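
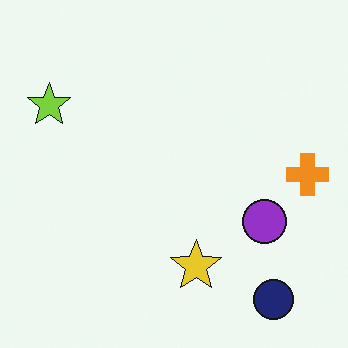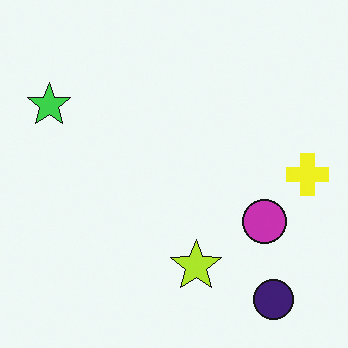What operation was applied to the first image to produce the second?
Hue-shifted slightly.

Every shape's color has rotated by the same amount around the hue wheel — a uniform hue shift.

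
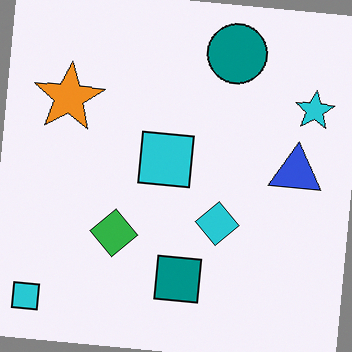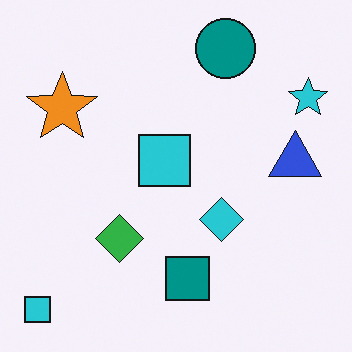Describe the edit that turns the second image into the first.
The image was rotated clockwise by a slight angle.

Every shape is tilted by the same angle and the image corners show triangular fill wedges — a whole-image rotation by a non-right angle.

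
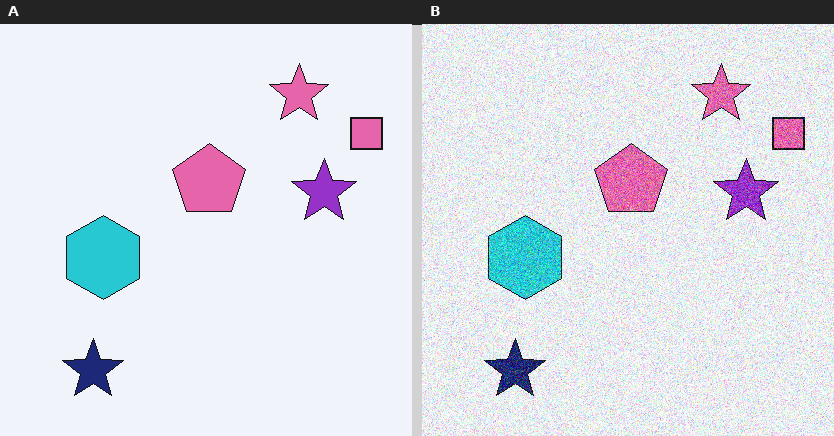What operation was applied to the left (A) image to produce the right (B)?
This is the original image degraded with strong gaussian noise.

Random speckle covers the whole image, including the flat background.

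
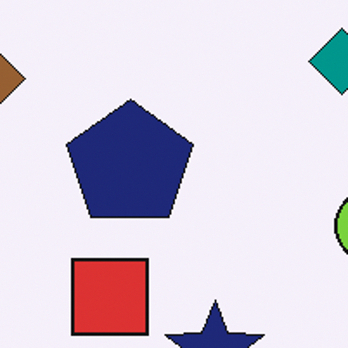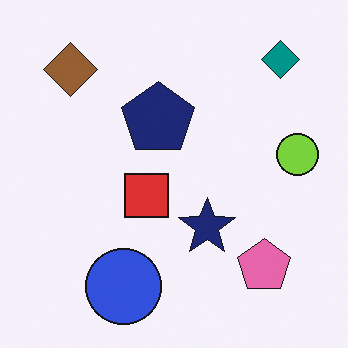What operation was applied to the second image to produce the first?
The transformation is: cropped to a noticeably smaller region and rescaled.

The visible shapes are larger and the field of view is narrower; shapes near the original edges may be partly or wholly outside the frame — a crop-and-rescale.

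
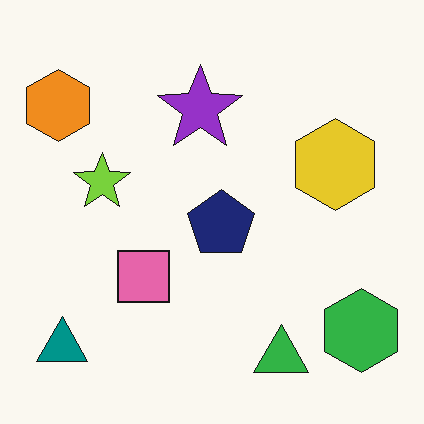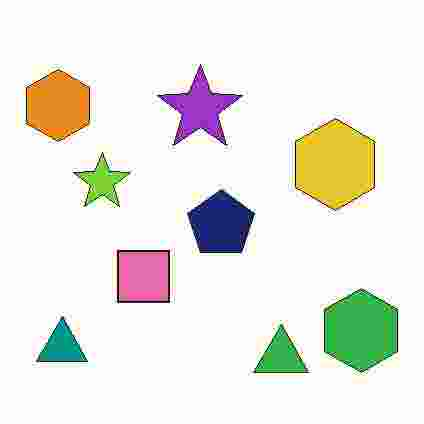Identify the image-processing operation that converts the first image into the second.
The transformation is: heavily JPEG-compressed with obvious blocking artifacts.

Blocky 8×8 compression artifacts appear around shape edges and the flat background shows ringing — characteristic JPEG degradation.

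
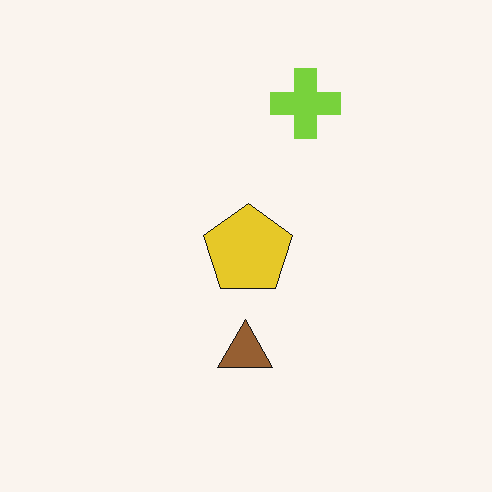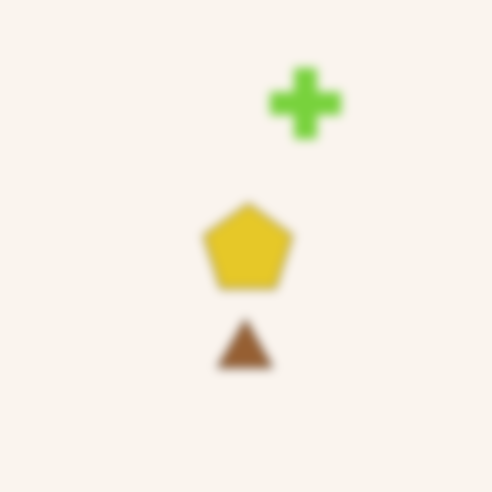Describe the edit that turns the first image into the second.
The transformation is: strongly gaussian-blurred.

Shape edges and outlines are uniformly softened across the whole image.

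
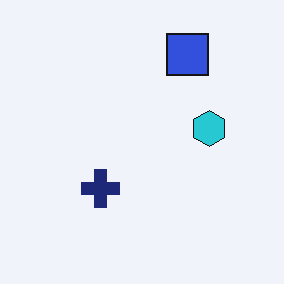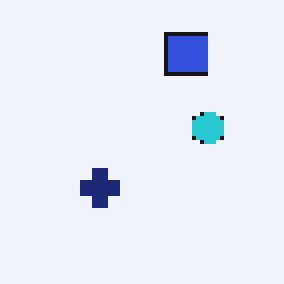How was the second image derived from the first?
Lightly pixelated (a mild mosaic effect).

Shapes are reduced to large square blocks; fine edges and outlines are lost — a downscale-then-upscale (mosaic) effect.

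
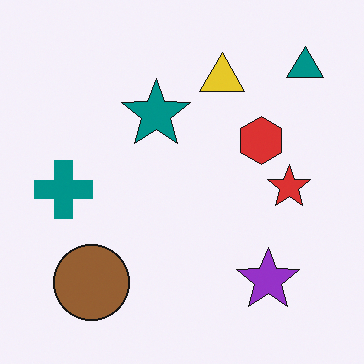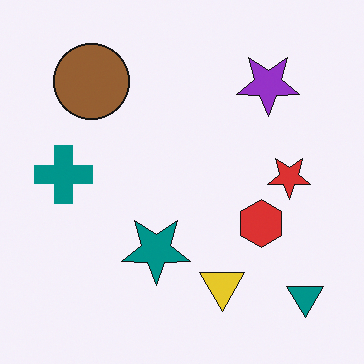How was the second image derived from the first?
Flipped vertically (top ↔ bottom).

The teal triangle is in the top-right of the first image and the bottom-right of the second — shapes on opposite sides of the horizontal midline have swapped in a mirror flip.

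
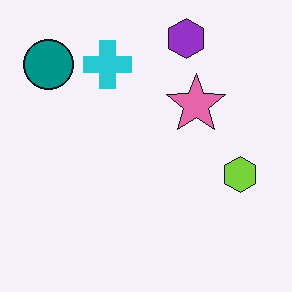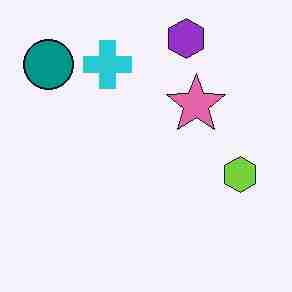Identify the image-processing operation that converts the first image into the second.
Heavily JPEG-compressed with obvious blocking artifacts.

Blocky 8×8 compression artifacts appear around shape edges and the flat background shows ringing — characteristic JPEG degradation.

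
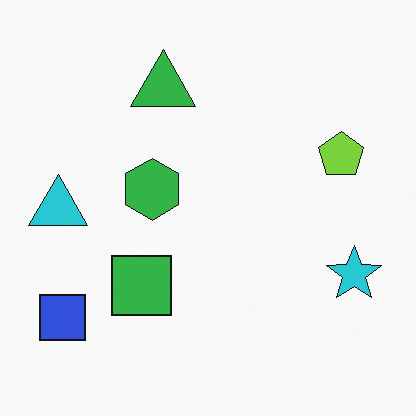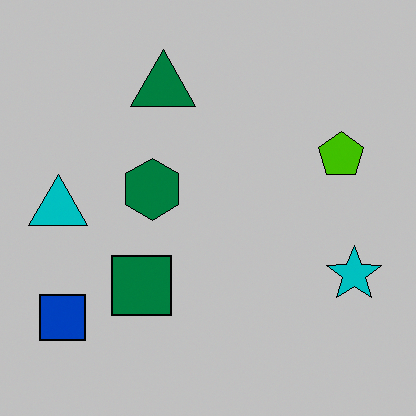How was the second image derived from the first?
It was aggressively posterized.

Each flat color has snapped to a coarser quantized level — most visibly, the near-white background has dropped to a flat grey.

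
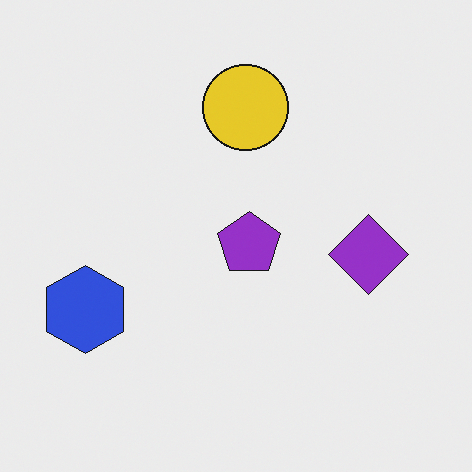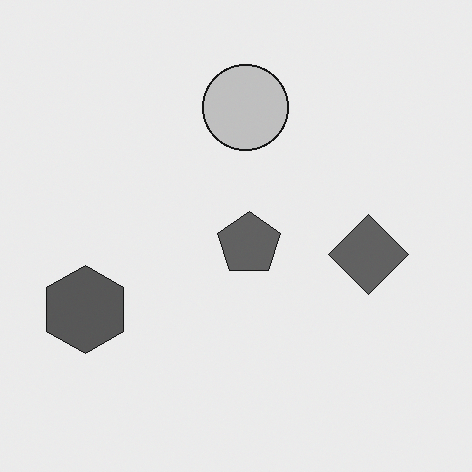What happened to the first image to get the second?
The transformation is: converted to grayscale.

All color is removed — every shape is now a shade of grey.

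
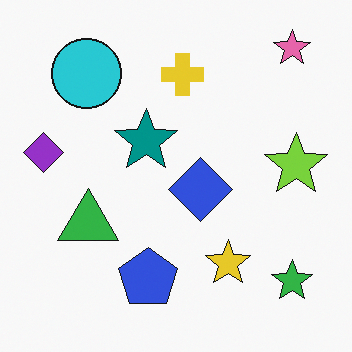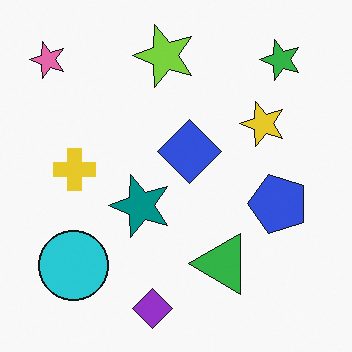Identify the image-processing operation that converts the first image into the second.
The second image is the first rotated 90° counter-clockwise.

The pink star sits in the top-right of the first image and the top-left of the second — consistent with a whole-image 90° counter-clockwise rotation.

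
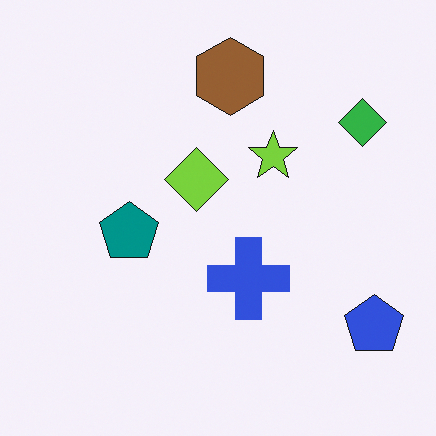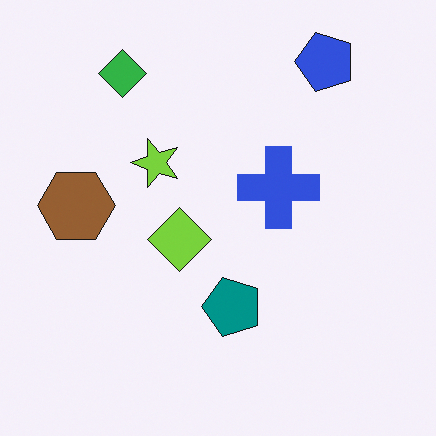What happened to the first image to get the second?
It was rotated 90° counter-clockwise.

The blue pentagon sits in the bottom-right of the first image and the top-right of the second — consistent with a whole-image 90° counter-clockwise rotation.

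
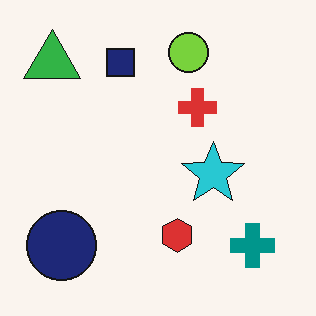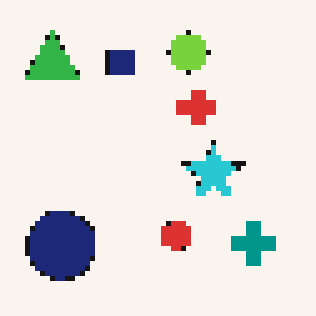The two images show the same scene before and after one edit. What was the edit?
The image was lightly pixelated (a mild mosaic effect).

Shapes are reduced to large square blocks; fine edges and outlines are lost — a downscale-then-upscale (mosaic) effect.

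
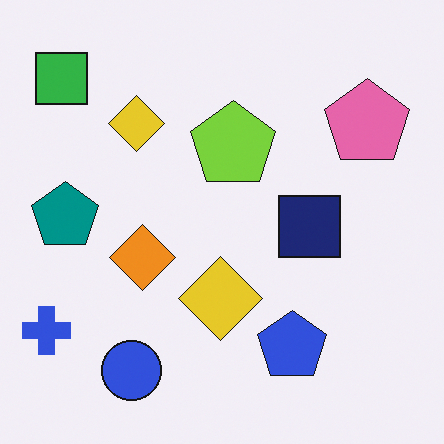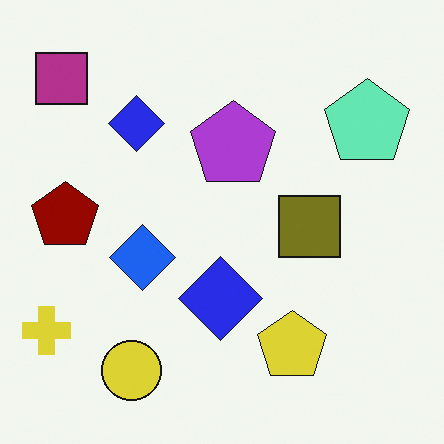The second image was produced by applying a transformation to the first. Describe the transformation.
The transformation is: hue-shifted by a large amount.

Every shape's color has rotated by the same amount around the hue wheel — a uniform hue shift.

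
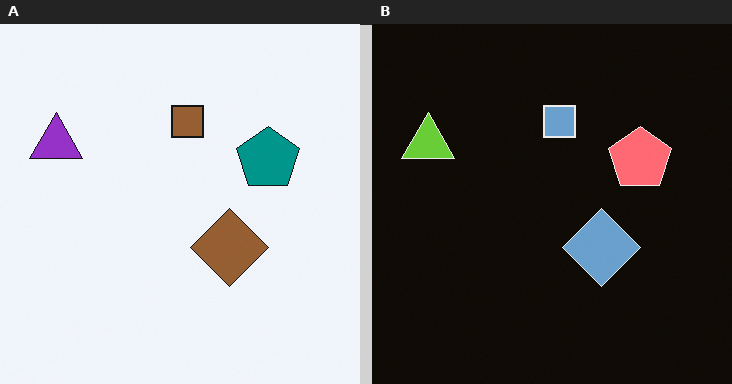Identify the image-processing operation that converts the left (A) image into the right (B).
The transformation is: color-inverted (negative).

The light background has become dark and every shape's color is its complement — a photographic negative.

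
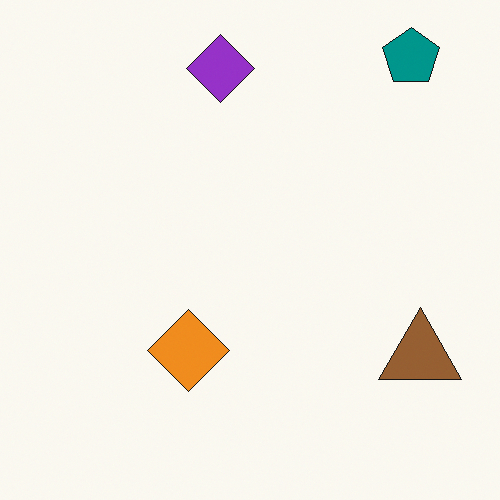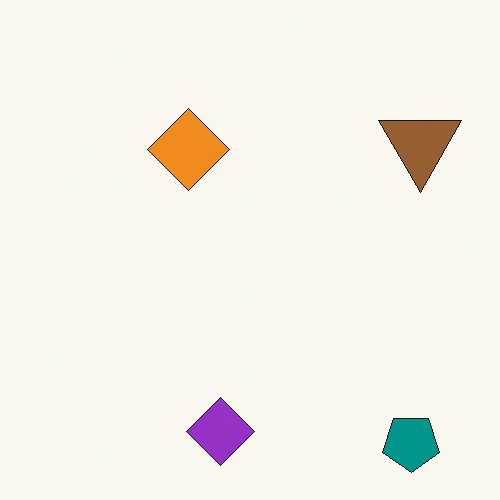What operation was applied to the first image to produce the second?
Flipped vertically (top ↔ bottom).

The teal pentagon is in the top-right of the first image and the bottom-right of the second — shapes on opposite sides of the horizontal midline have swapped in a mirror flip.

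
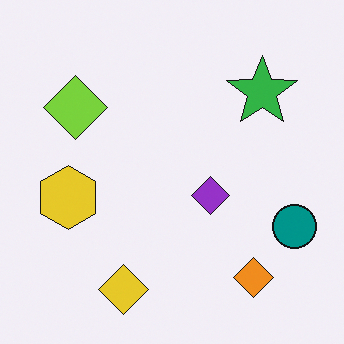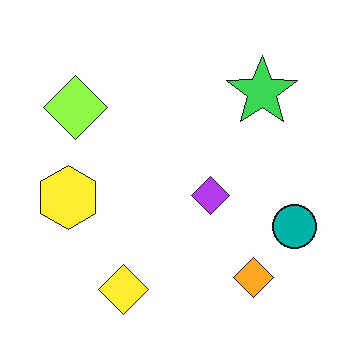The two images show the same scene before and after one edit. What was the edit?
The transformation is: brightened a little.

Every pixel — background and shapes alike — is uniformly brightened.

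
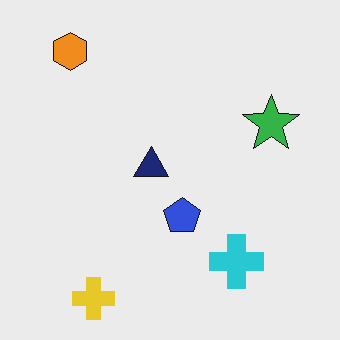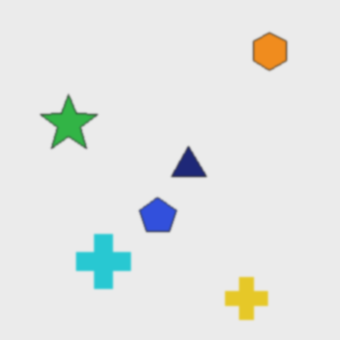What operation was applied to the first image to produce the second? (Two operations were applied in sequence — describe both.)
The second image is the first given a subtle gaussian blur, then flipped horizontally (left ↔ right).

Shape edges and outlines are uniformly softened across the whole image. The green star is in the right of the first image and the left of the second — shapes on opposite sides of the vertical midline have swapped in a mirror flip.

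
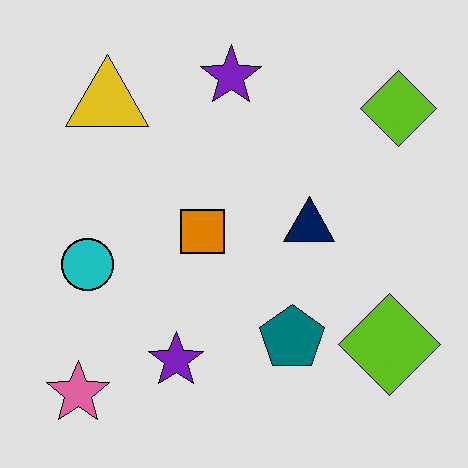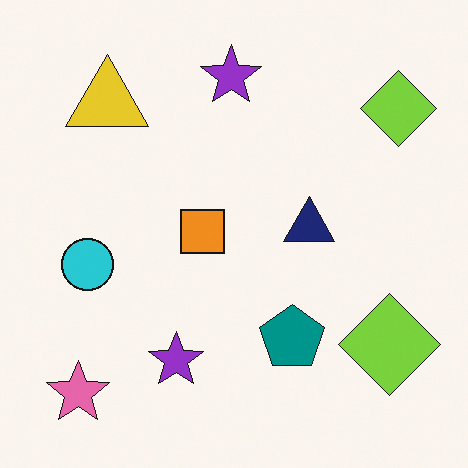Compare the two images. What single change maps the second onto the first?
This is the original image moderately posterized.

Each flat color has snapped to a coarser quantized level — most visibly, the near-white background has dropped to a flat grey.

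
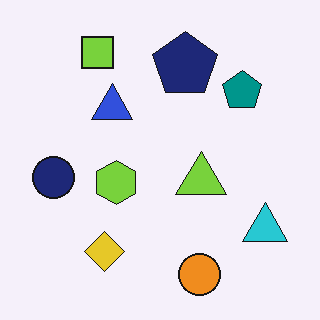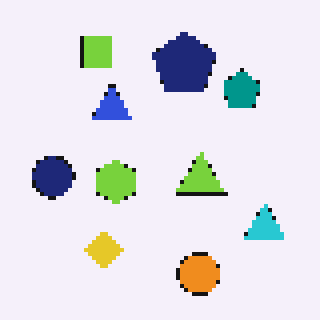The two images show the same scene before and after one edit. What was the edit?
It was lightly pixelated (a mild mosaic effect).

Shapes are reduced to large square blocks; fine edges and outlines are lost — a downscale-then-upscale (mosaic) effect.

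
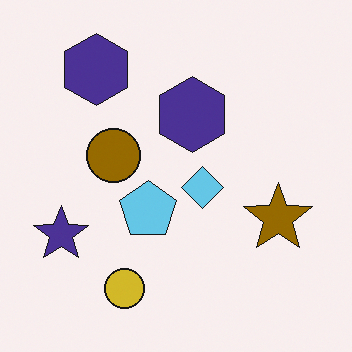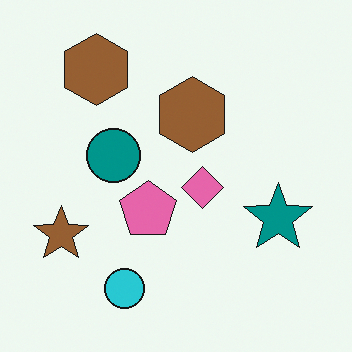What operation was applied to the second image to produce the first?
The first image is the second hue-shifted through roughly half the color wheel.

Every shape's color has rotated by the same amount around the hue wheel — a uniform hue shift.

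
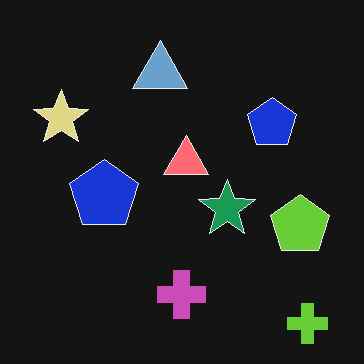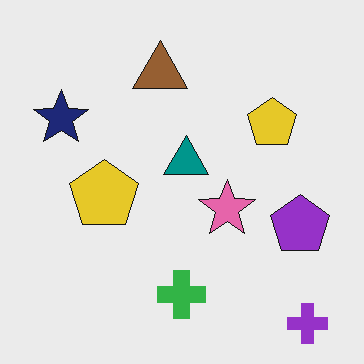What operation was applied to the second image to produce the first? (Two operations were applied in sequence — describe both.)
It was JPEG-compressed with visible artifacts, then color-inverted (negative).

Blocky 8×8 compression artifacts appear around shape edges and the flat background shows ringing — characteristic JPEG degradation. The light background has become dark and every shape's color is its complement — a photographic negative.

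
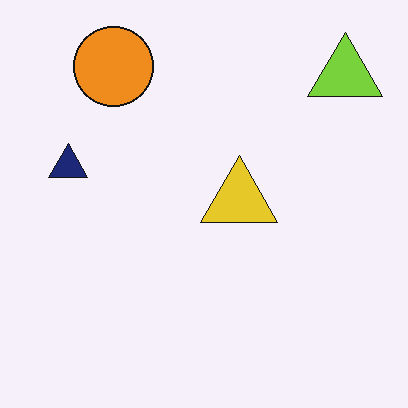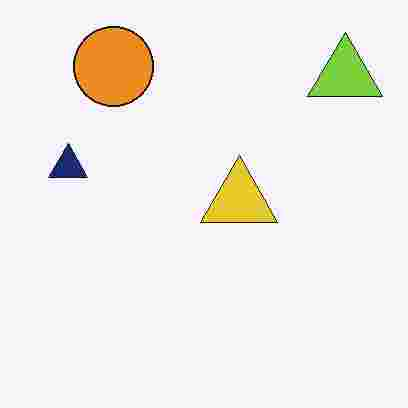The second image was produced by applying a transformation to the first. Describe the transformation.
Degraded with heavy JPEG compression.

Blocky 8×8 compression artifacts appear around shape edges and the flat background shows ringing — characteristic JPEG degradation.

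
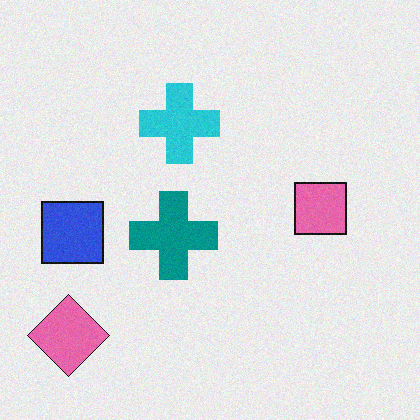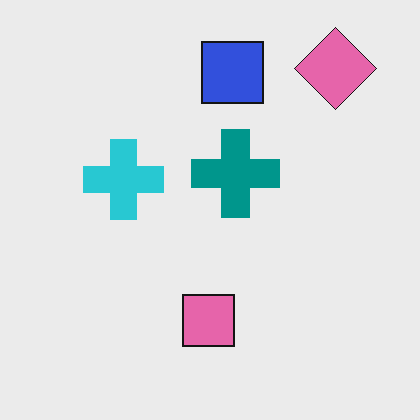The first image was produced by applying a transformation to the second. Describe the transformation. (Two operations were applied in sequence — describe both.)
Transposed (reflected across the top-left ↔ bottom-right diagonal), then degraded with a light layer of grain.

Shapes have swapped their row and column positions — what was in the top-right is now in the bottom-left — a diagonal reflection. Random speckle covers the whole image, including the flat background.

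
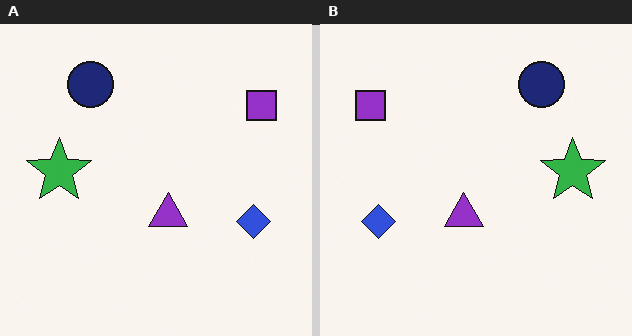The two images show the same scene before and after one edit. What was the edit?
Flipped horizontally (left ↔ right).

The purple square is in the top-right of the left (A) image and the top-left of the right (B) — shapes on opposite sides of the vertical midline have swapped in a mirror flip.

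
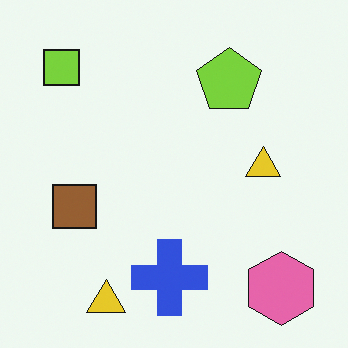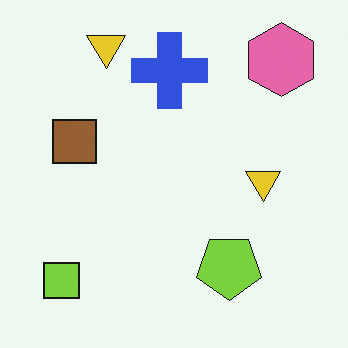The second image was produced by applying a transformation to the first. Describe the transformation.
Flipped vertically (top ↔ bottom).

The pink hexagon is in the bottom-right of the first image and the top-right of the second — shapes on opposite sides of the horizontal midline have swapped in a mirror flip.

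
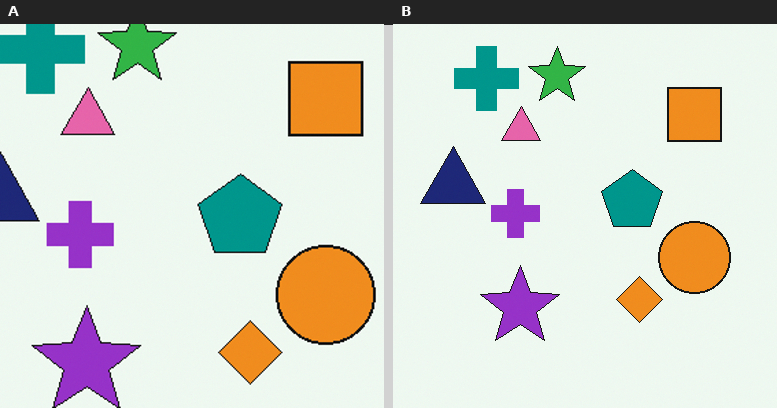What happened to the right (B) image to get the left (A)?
The image was cropped slightly and scaled back up.

The visible shapes are larger and the field of view is narrower; shapes near the original edges may be partly or wholly outside the frame — a crop-and-rescale.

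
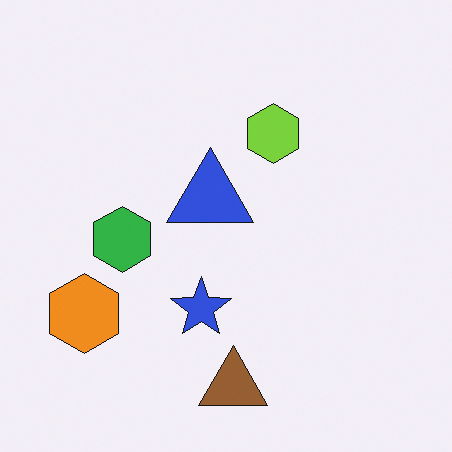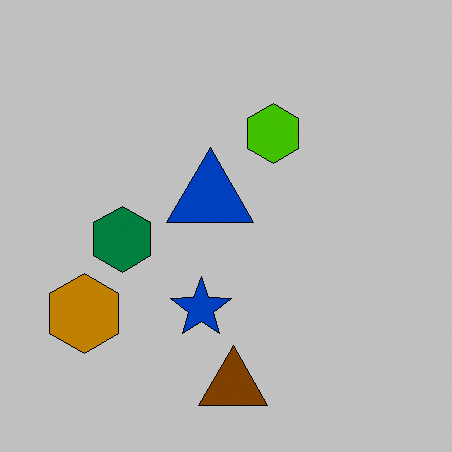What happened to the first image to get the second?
The transformation is: aggressively posterized.

Each flat color has snapped to a coarser quantized level — most visibly, the near-white background has dropped to a flat grey.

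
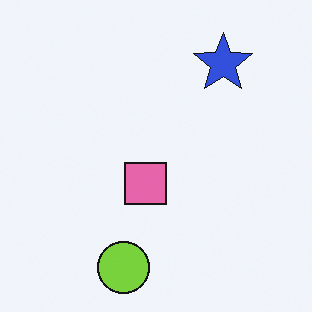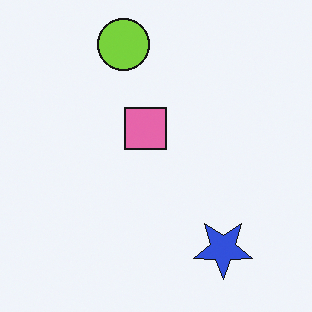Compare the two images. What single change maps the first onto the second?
The image was flipped vertically (top ↔ bottom).

The lime circle is in the bottom of the first image and the top of the second — shapes on opposite sides of the horizontal midline have swapped in a mirror flip.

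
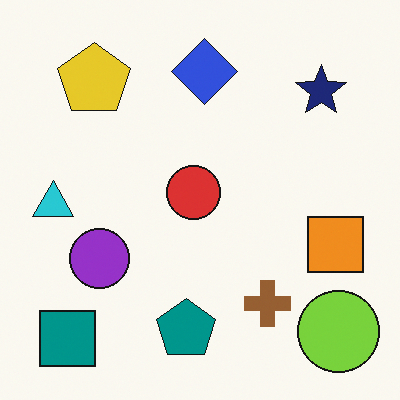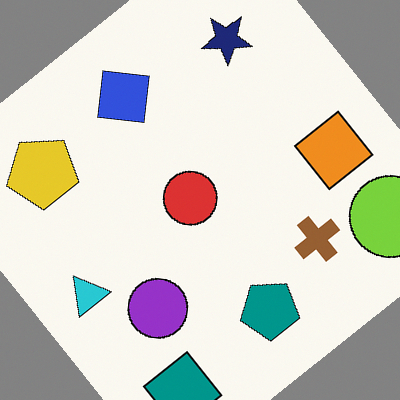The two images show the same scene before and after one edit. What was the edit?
The image was rotated counter-clockwise by a large amount — several tens of degrees.

Every shape is tilted by the same angle and the image corners show triangular fill wedges — a whole-image rotation by a non-right angle.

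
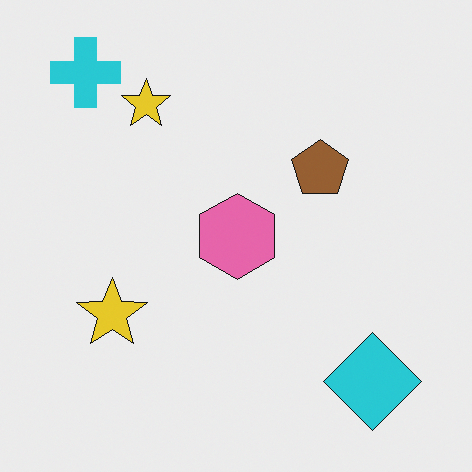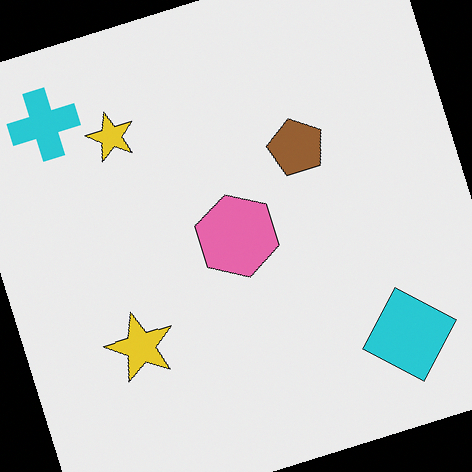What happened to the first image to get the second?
The image was rotated counter-clockwise by a moderate amount.

Every shape is tilted by the same angle and the image corners show triangular fill wedges — a whole-image rotation by a non-right angle.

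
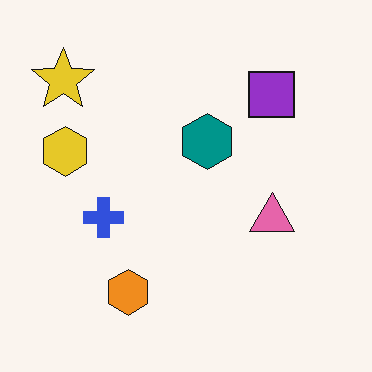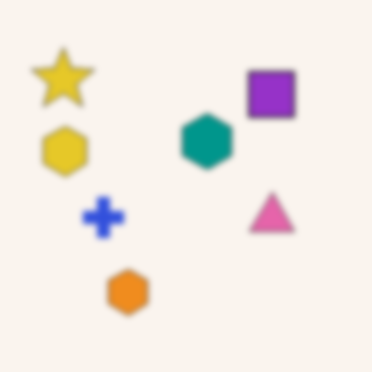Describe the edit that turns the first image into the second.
The transformation is: noticeably gaussian-blurred.

Shape edges and outlines are uniformly softened across the whole image.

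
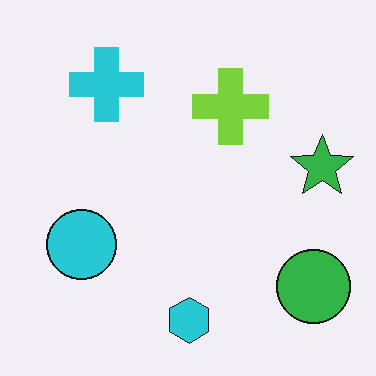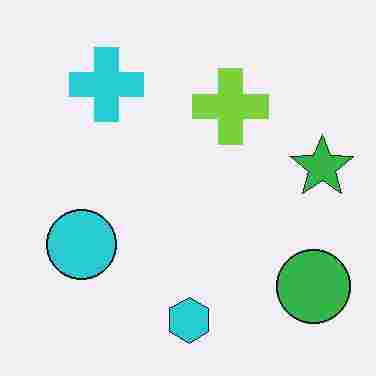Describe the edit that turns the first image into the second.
This is the original image degraded with heavy JPEG compression.

Blocky 8×8 compression artifacts appear around shape edges and the flat background shows ringing — characteristic JPEG degradation.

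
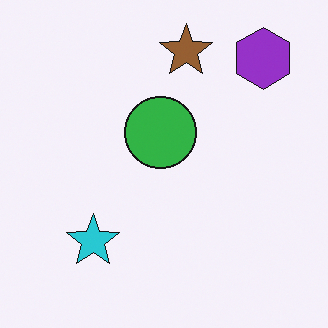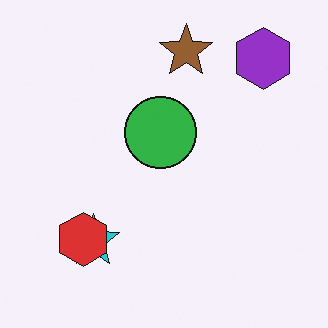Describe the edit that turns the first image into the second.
The transformation is: overlaid with an additional red hexagon.

A red hexagon appears in the second image that is absent from the first.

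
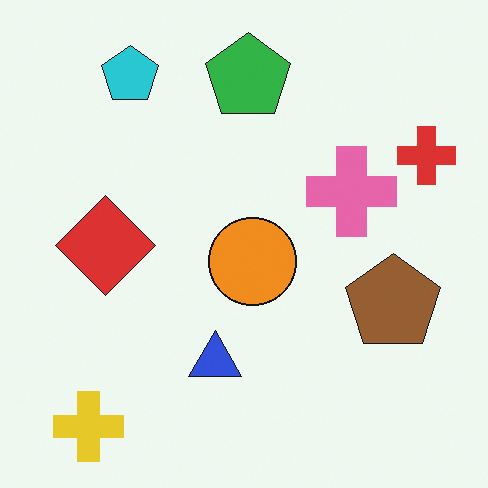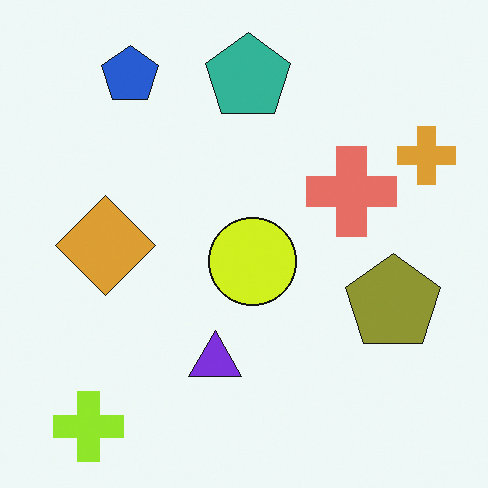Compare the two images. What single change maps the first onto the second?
This is the original image hue-shifted slightly.

Every shape's color has rotated by the same amount around the hue wheel — a uniform hue shift.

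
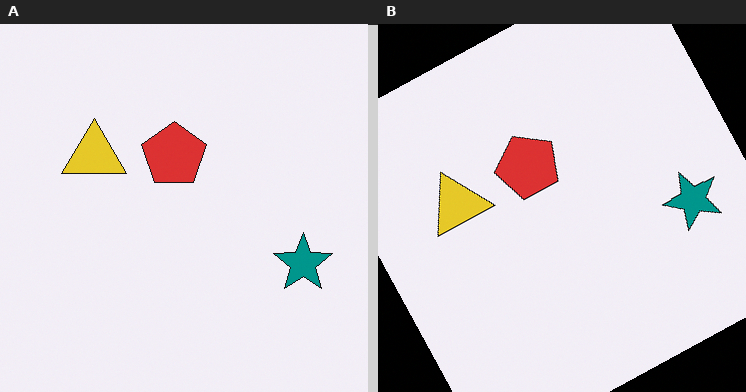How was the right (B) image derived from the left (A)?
Rotated counter-clockwise by a moderate amount.

Every shape is tilted by the same angle and the image corners show triangular fill wedges — a whole-image rotation by a non-right angle.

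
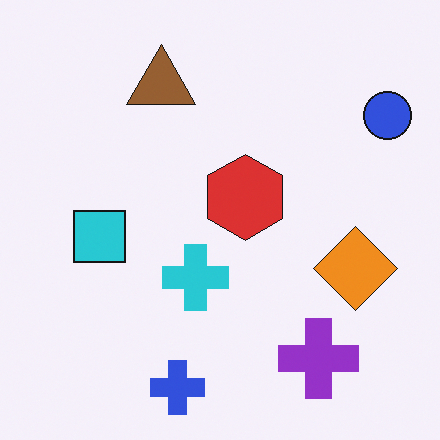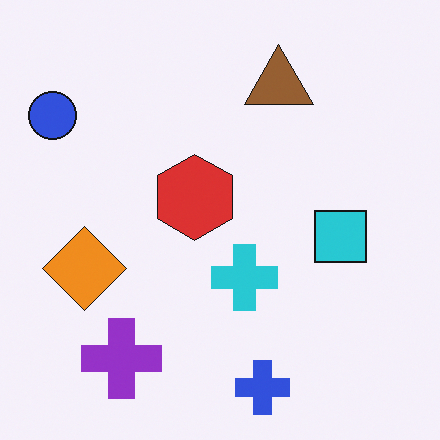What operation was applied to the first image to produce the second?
This is the original image flipped horizontally (left ↔ right).

The blue circle is in the top-right of the first image and the top-left of the second — shapes on opposite sides of the vertical midline have swapped in a mirror flip.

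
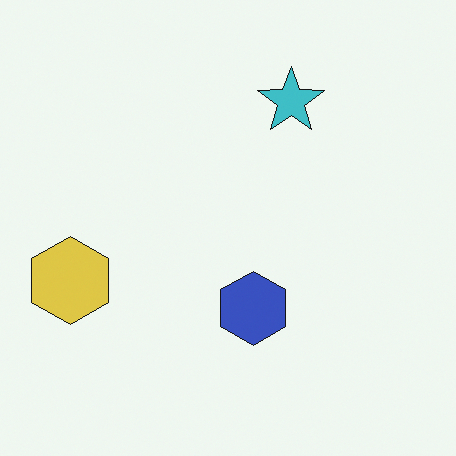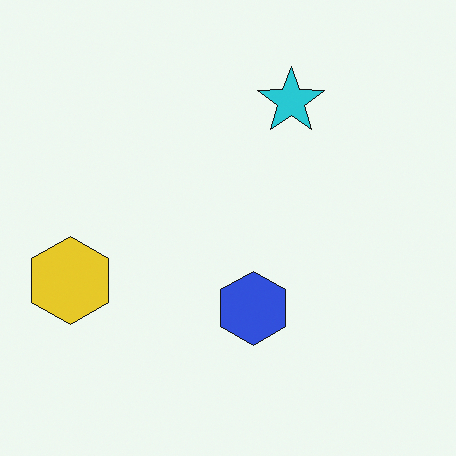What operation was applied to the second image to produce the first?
This is the original image slightly desaturated.

All colors are more muted and greyish — a global saturation change.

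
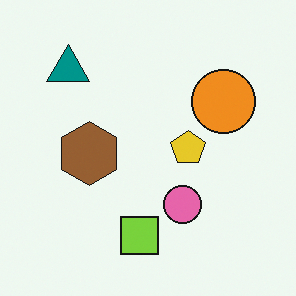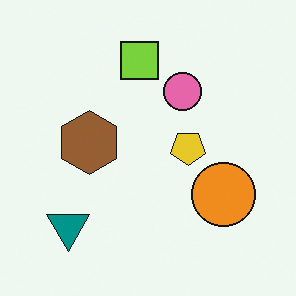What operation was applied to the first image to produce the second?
Flipped vertically (top ↔ bottom).

The lime square is in the bottom of the first image and the top of the second — shapes on opposite sides of the horizontal midline have swapped in a mirror flip.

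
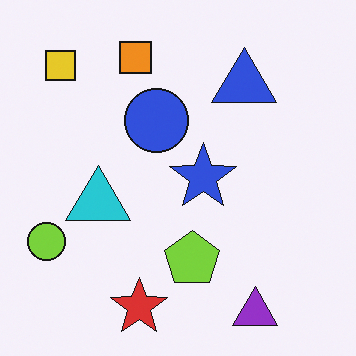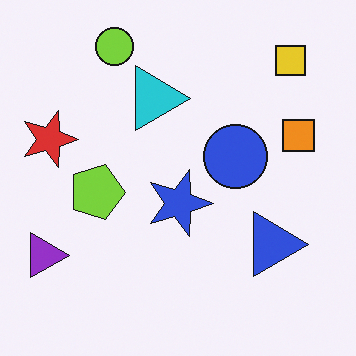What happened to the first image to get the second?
Rotated 90° clockwise.

The yellow square sits in the top-left of the first image and the top-right of the second — consistent with a whole-image 90° clockwise rotation.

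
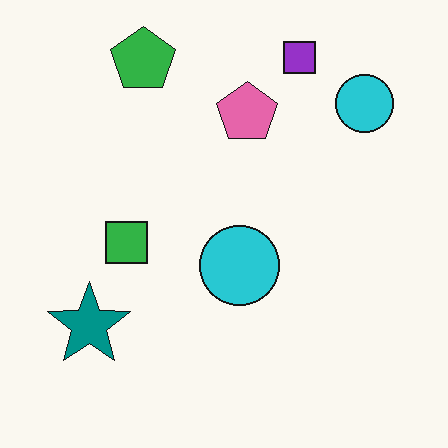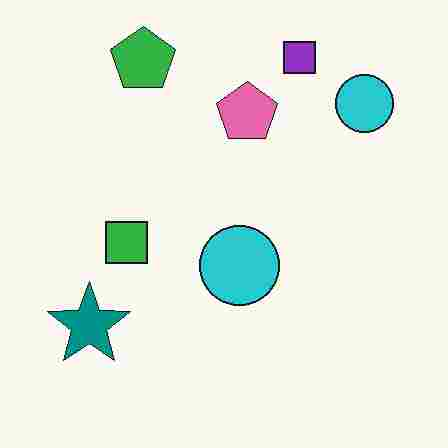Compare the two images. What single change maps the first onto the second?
The image was degraded with heavy JPEG compression.

Blocky 8×8 compression artifacts appear around shape edges and the flat background shows ringing — characteristic JPEG degradation.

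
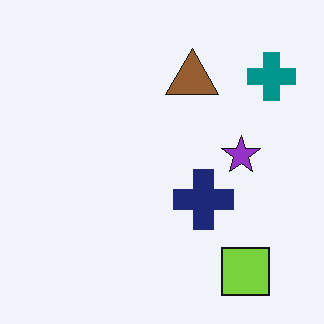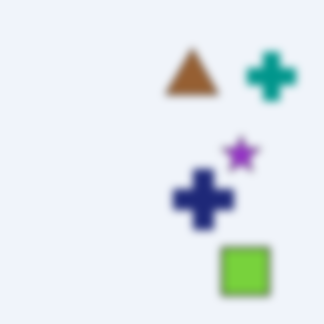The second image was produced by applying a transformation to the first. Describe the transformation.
The image was moderately blurred.

Shape edges and outlines are uniformly softened across the whole image.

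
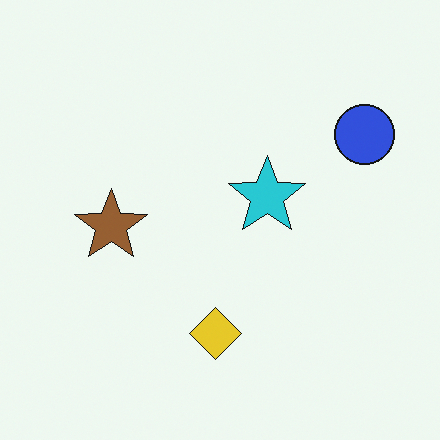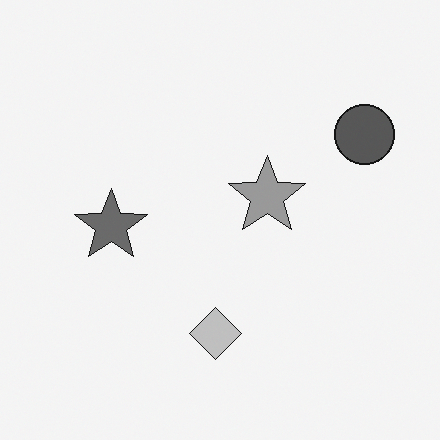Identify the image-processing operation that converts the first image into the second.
Converted to grayscale.

All color is removed — every shape is now a shade of grey.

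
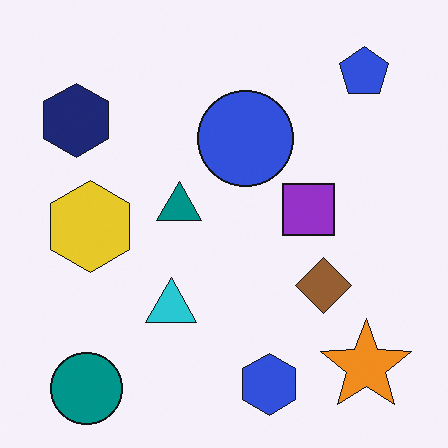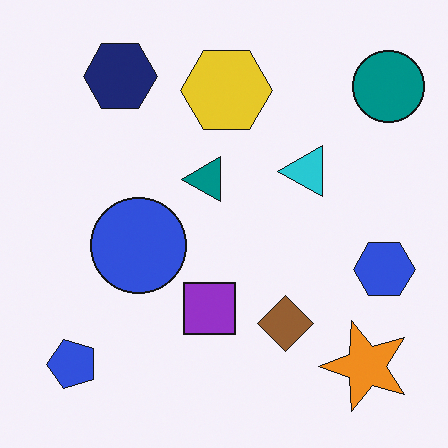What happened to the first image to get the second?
It was transposed (reflected across the top-left ↔ bottom-right diagonal).

Shapes have swapped their row and column positions — what was in the top-right is now in the bottom-left — a diagonal reflection.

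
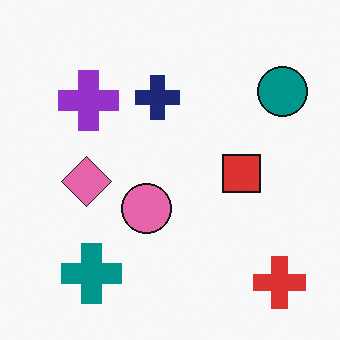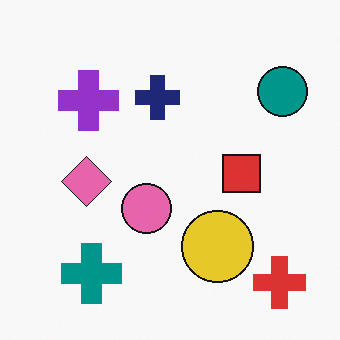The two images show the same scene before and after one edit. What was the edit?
The second image is the first overlaid with an additional yellow circle.

A yellow circle appears in the second image that is absent from the first.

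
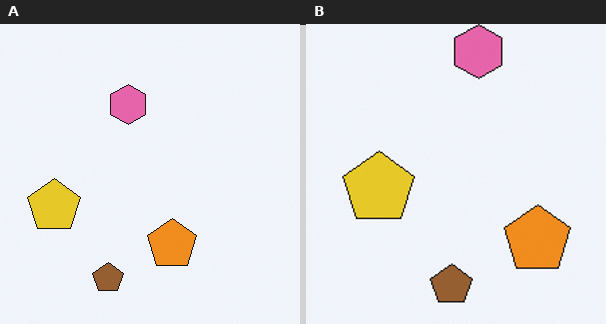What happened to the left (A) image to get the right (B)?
The image was cropped slightly and scaled back up.

The visible shapes are larger and the field of view is narrower; shapes near the original edges may be partly or wholly outside the frame — a crop-and-rescale.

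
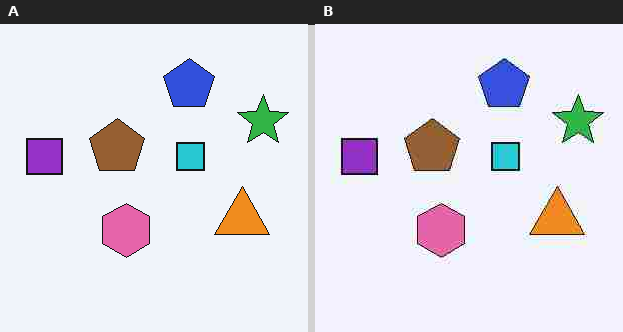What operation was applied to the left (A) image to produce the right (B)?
It was heavily JPEG-compressed with obvious blocking artifacts.

Blocky 8×8 compression artifacts appear around shape edges and the flat background shows ringing — characteristic JPEG degradation.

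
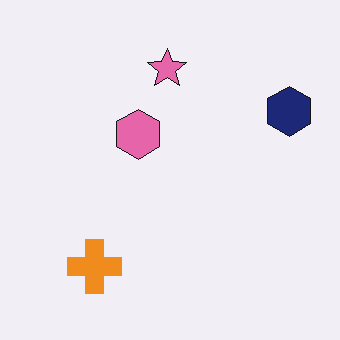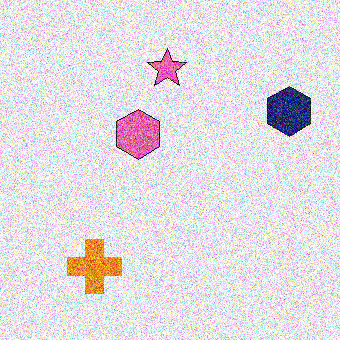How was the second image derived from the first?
This is the original image degraded with a thick layer of grain.

Random speckle covers the whole image, including the flat background.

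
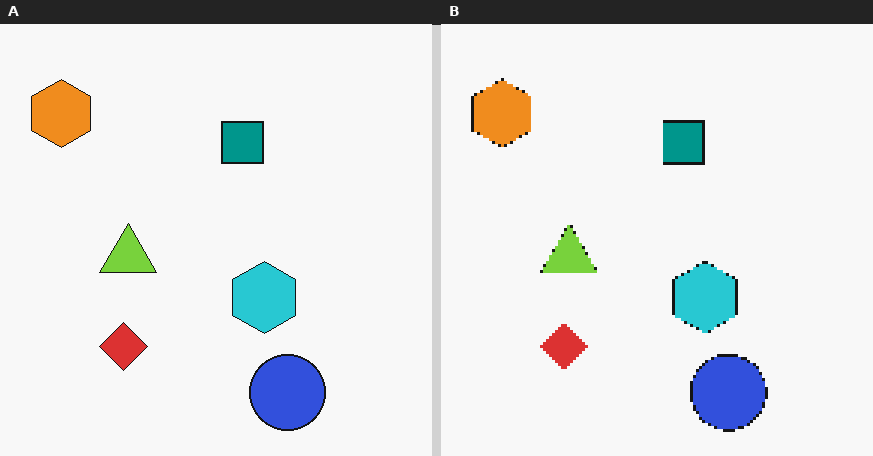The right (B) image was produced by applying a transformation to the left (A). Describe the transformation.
This is the original image mildly pixelated.

Shapes are reduced to large square blocks; fine edges and outlines are lost — a downscale-then-upscale (mosaic) effect.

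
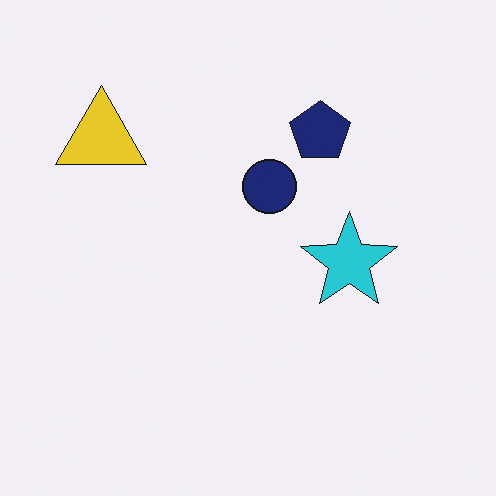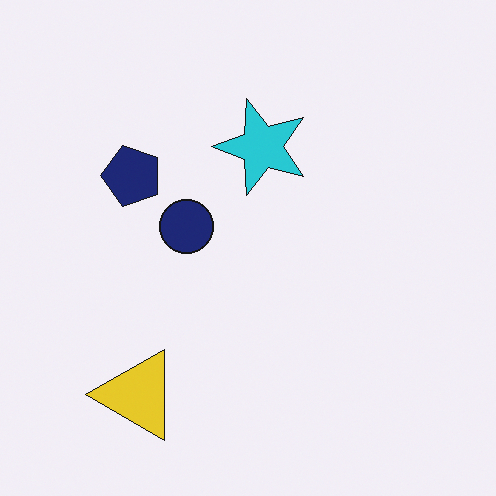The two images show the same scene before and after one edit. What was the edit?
The second image is the first rotated 90° counter-clockwise.

The yellow triangle sits in the top-left of the first image and the bottom-left of the second — consistent with a whole-image 90° counter-clockwise rotation.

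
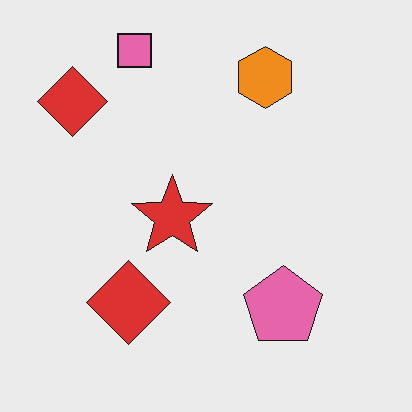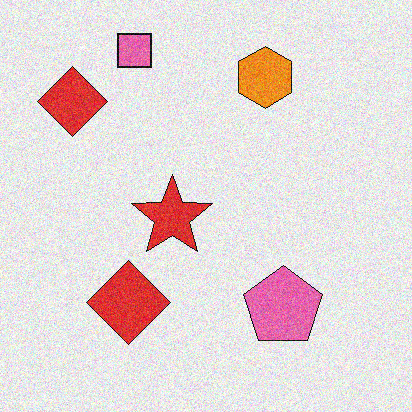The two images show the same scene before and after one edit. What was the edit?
The transformation is: degraded with visible gaussian noise.

Random speckle covers the whole image, including the flat background.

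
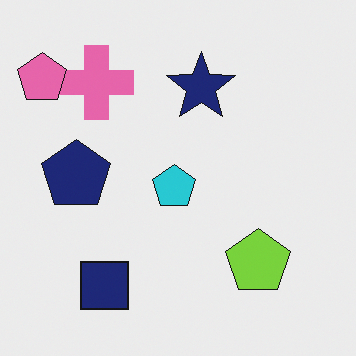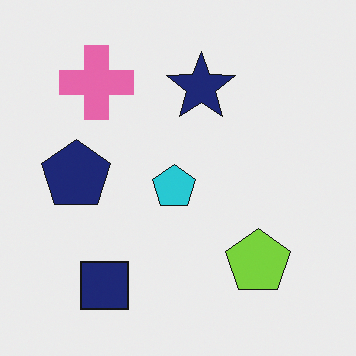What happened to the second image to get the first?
The transformation is: overlaid with an additional pink pentagon.

A pink pentagon appears in the first image that is absent from the second.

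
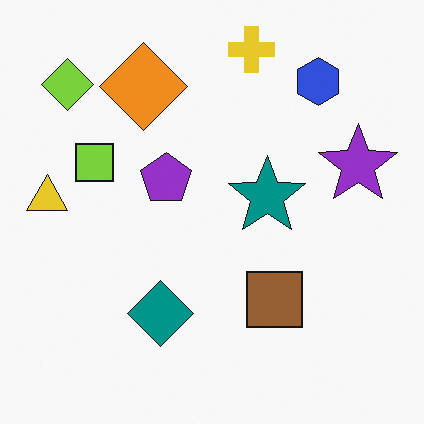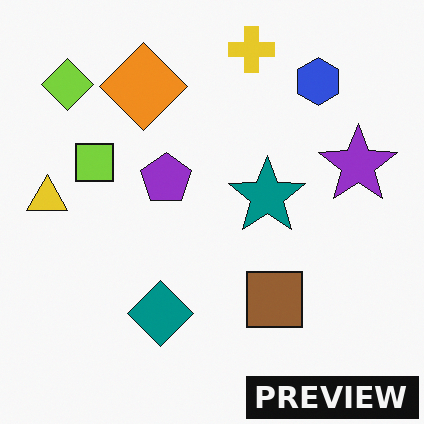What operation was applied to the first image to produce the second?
The transformation is: watermarked with the text "PREVIEW" in the lower-right corner.

A dark label reading "PREVIEW" appears in the lower-right corner.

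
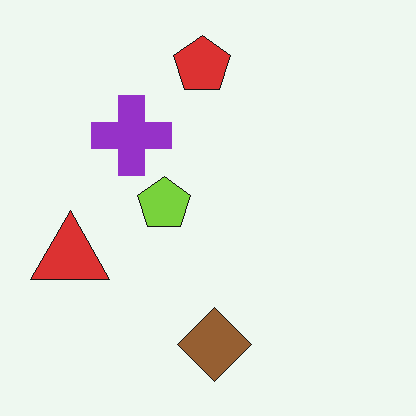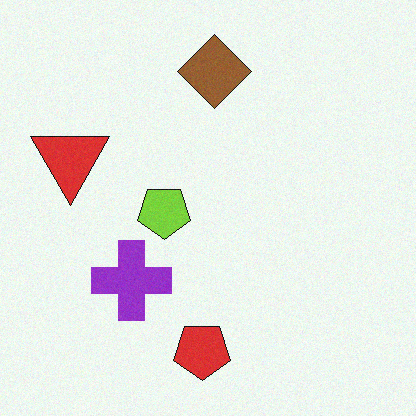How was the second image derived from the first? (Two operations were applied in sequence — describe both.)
The second image is the first degraded with a light layer of grain, then flipped vertically (top ↔ bottom).

Random speckle covers the whole image, including the flat background. The red pentagon is in the top of the first image and the bottom of the second — shapes on opposite sides of the horizontal midline have swapped in a mirror flip.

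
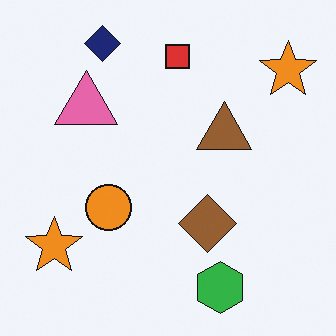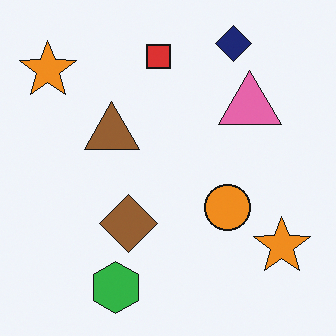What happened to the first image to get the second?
The image was flipped horizontally (left ↔ right).

The pink triangle is in the top-left of the first image and the top-right of the second — shapes on opposite sides of the vertical midline have swapped in a mirror flip.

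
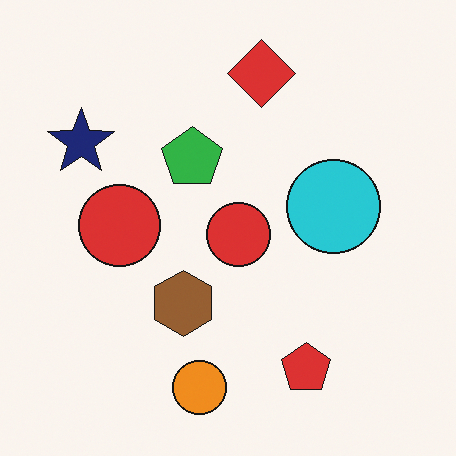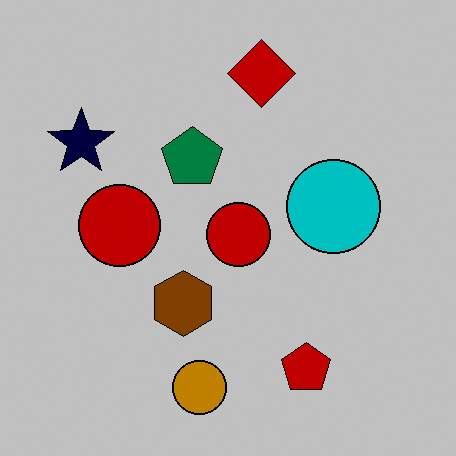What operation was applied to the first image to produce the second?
The second image is the first heavily posterized to just a handful of flat colors.

Each flat color has snapped to a coarser quantized level — most visibly, the near-white background has dropped to a flat grey.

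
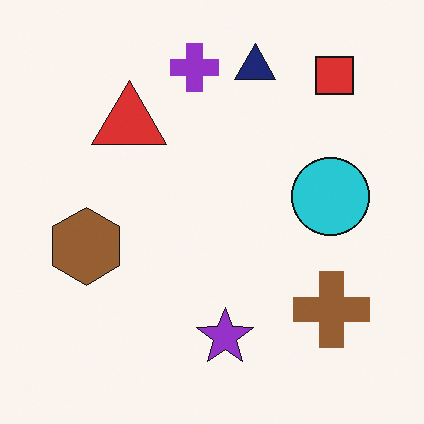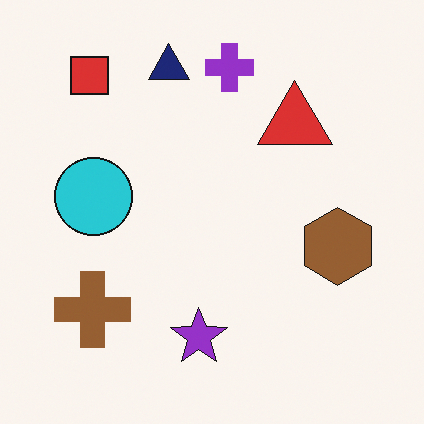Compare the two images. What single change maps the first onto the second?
It was flipped horizontally (left ↔ right).

The brown hexagon is in the left of the first image and the right of the second — shapes on opposite sides of the vertical midline have swapped in a mirror flip.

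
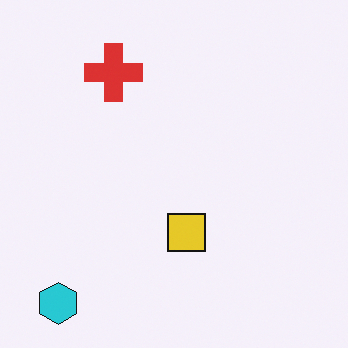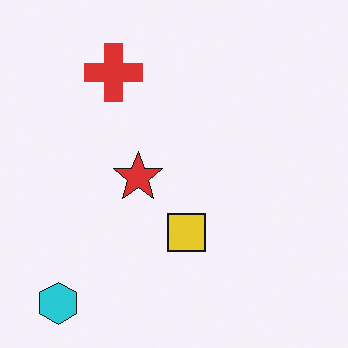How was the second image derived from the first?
The transformation is: overlaid with an additional red star.

A red star appears in the second image that is absent from the first.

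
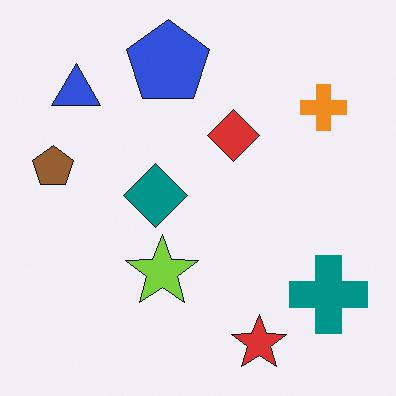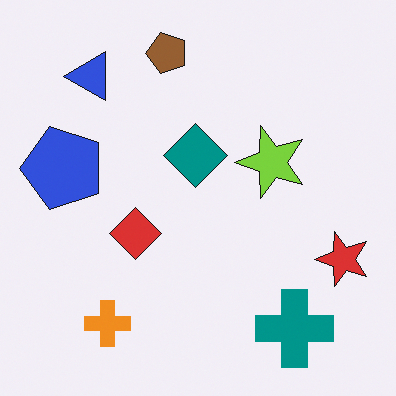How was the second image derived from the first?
The transformation is: transposed (reflected across the top-left ↔ bottom-right diagonal).

Shapes have swapped their row and column positions — what was in the top-right is now in the bottom-left — a diagonal reflection.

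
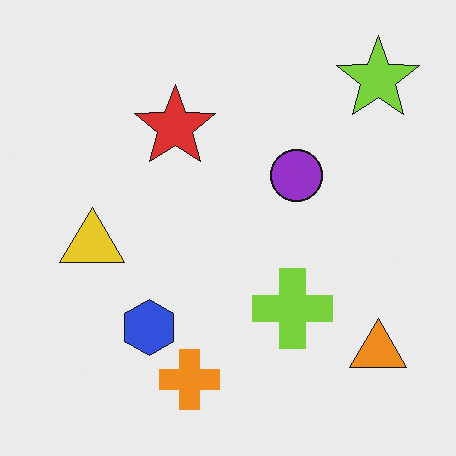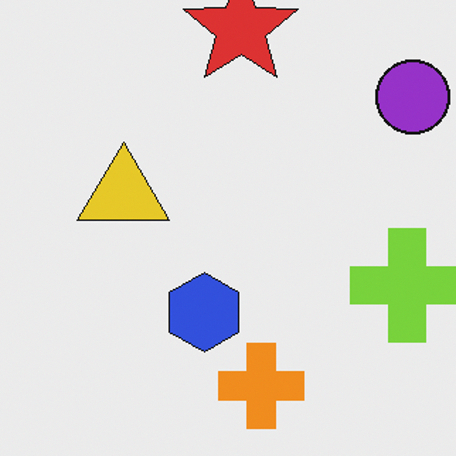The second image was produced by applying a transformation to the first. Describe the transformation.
Cropped slightly and scaled back up.

The visible shapes are larger and the field of view is narrower; shapes near the original edges may be partly or wholly outside the frame — a crop-and-rescale.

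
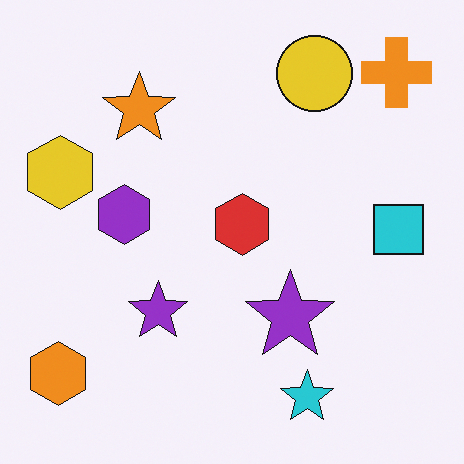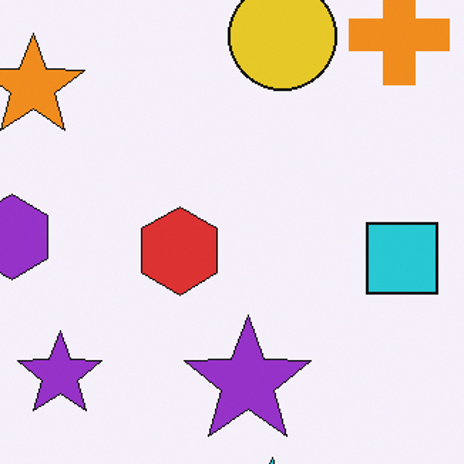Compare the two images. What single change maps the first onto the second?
The transformation is: cropped to a modestly smaller region and rescaled.

The visible shapes are larger and the field of view is narrower; shapes near the original edges may be partly or wholly outside the frame — a crop-and-rescale.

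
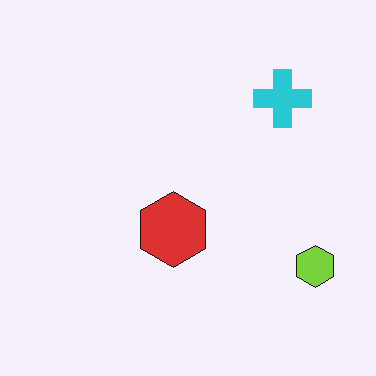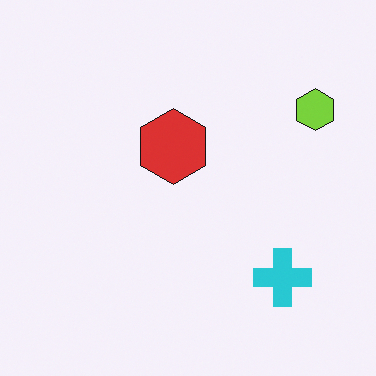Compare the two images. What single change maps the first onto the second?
Flipped vertically (top ↔ bottom).

The cyan cross is in the top-right of the first image and the bottom-right of the second — shapes on opposite sides of the horizontal midline have swapped in a mirror flip.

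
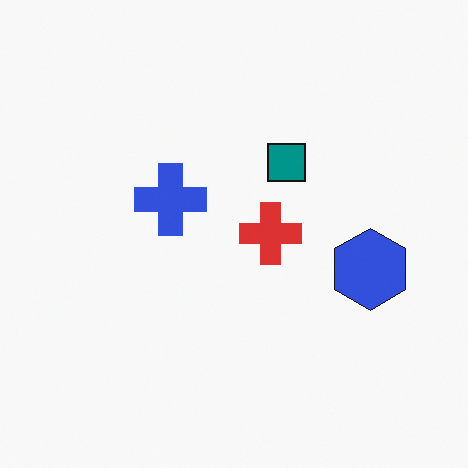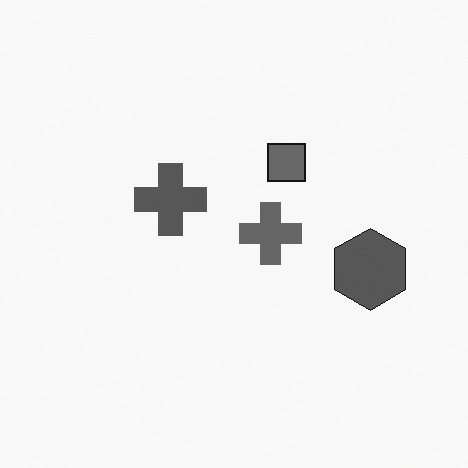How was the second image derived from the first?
The image was converted to grayscale.

All color is removed — every shape is now a shade of grey.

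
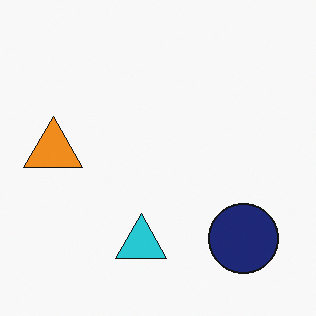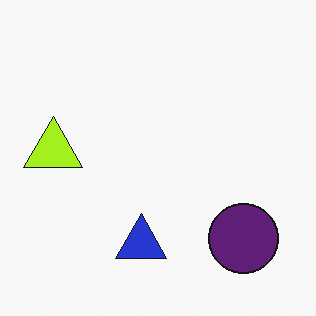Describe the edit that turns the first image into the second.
Hue-shifted slightly.

Every shape's color has rotated by the same amount around the hue wheel — a uniform hue shift.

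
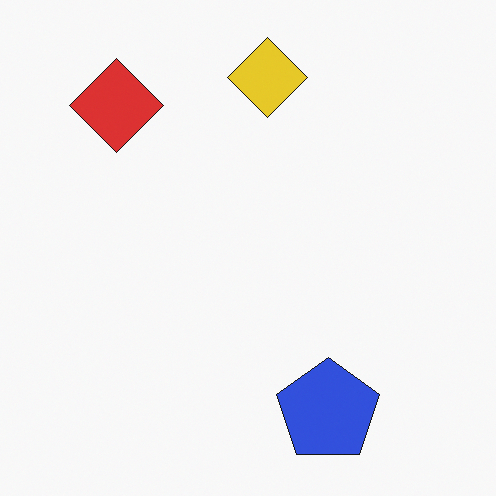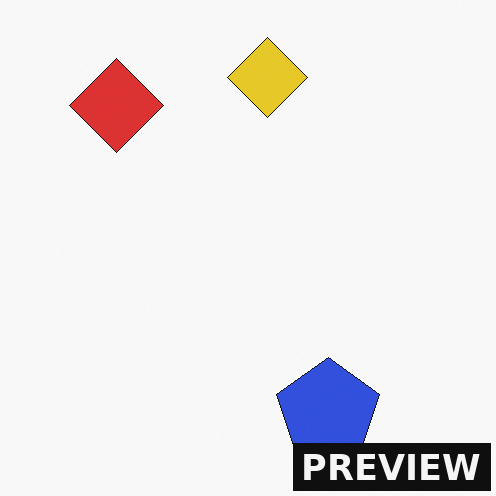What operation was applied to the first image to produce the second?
The transformation is: watermarked with the text "PREVIEW" in the lower-right corner.

A dark label reading "PREVIEW" appears in the lower-right corner.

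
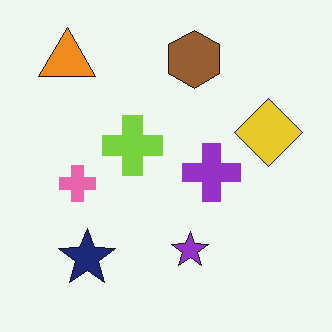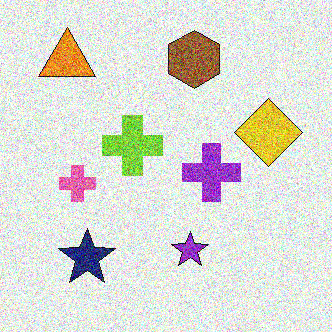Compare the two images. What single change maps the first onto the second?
This is the original image degraded with a thick layer of grain.

Random speckle covers the whole image, including the flat background.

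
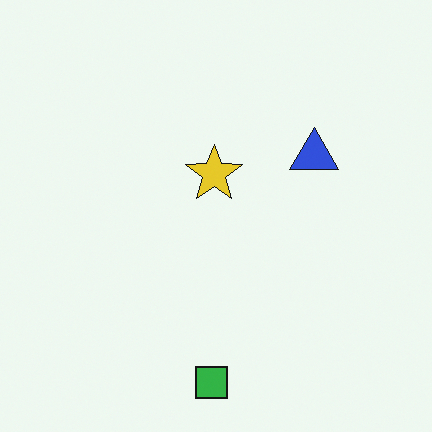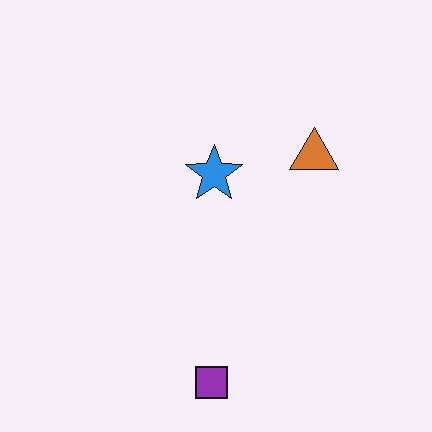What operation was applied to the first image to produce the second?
Hue-shifted through roughly half the color wheel.

Every shape's color has rotated by the same amount around the hue wheel — a uniform hue shift.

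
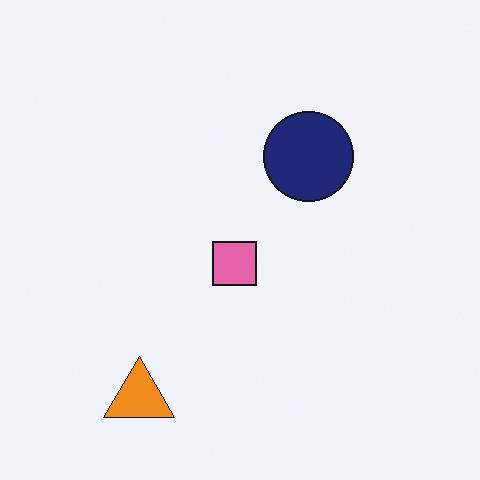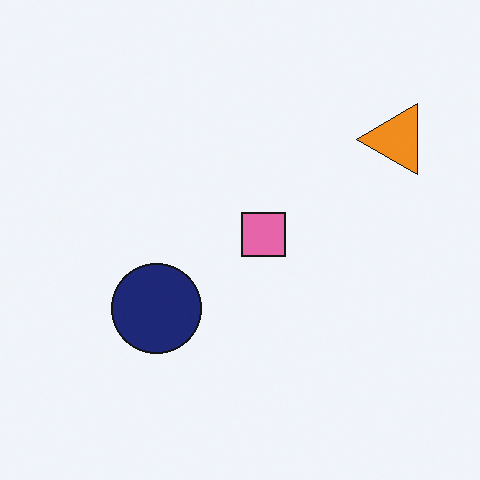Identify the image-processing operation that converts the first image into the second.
Transposed (reflected across the top-left ↔ bottom-right diagonal).

Shapes have swapped their row and column positions — what was in the top-right is now in the bottom-left — a diagonal reflection.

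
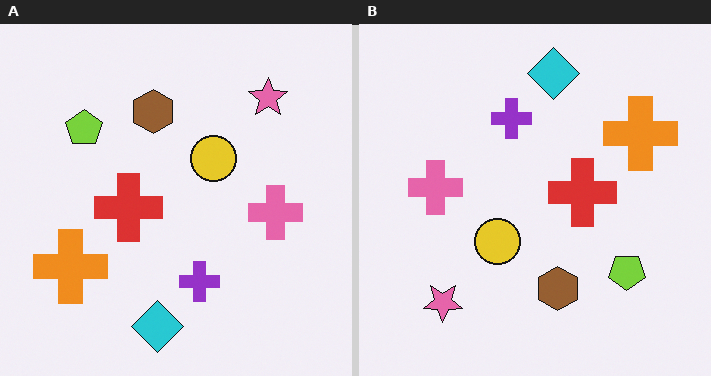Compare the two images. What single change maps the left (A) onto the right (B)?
This is the original image rotated 180°.

The pink star sits in the top-right of the left (A) image and the bottom-left of the right (B) — consistent with a whole-image 180° rotation.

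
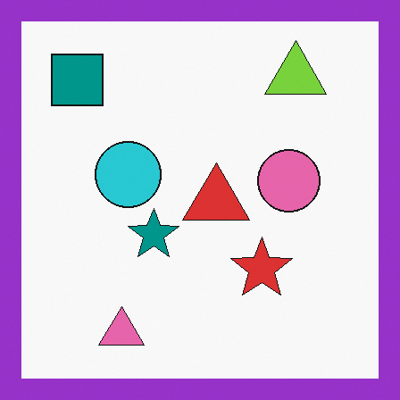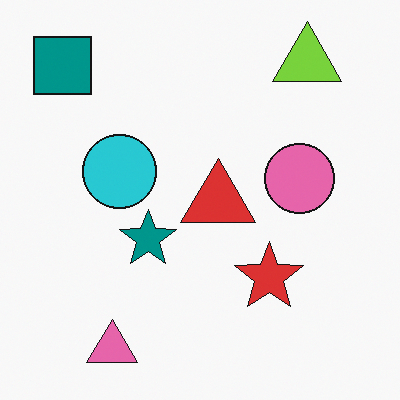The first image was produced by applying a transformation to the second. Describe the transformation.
It was framed with a purple border.

A solid purple frame runs around the edge of the first image, with the content slightly shrunk inside it.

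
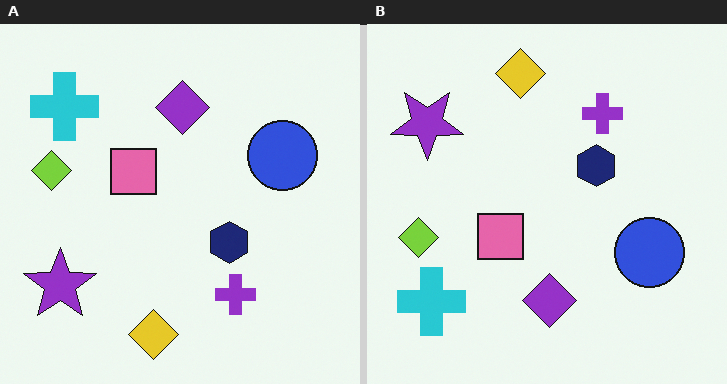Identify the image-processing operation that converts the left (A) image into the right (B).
It was flipped vertically (top ↔ bottom).

The yellow diamond is in the bottom of the left (A) image and the top of the right (B) — shapes on opposite sides of the horizontal midline have swapped in a mirror flip.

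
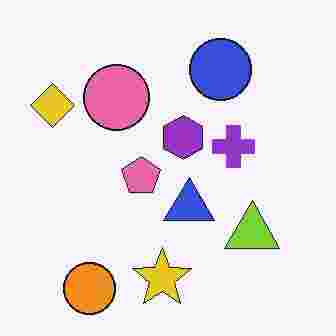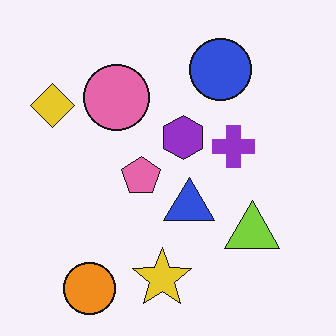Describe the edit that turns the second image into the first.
Degraded with heavy JPEG compression.

Blocky 8×8 compression artifacts appear around shape edges and the flat background shows ringing — characteristic JPEG degradation.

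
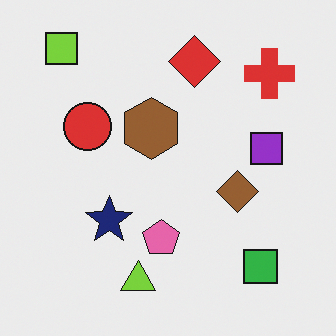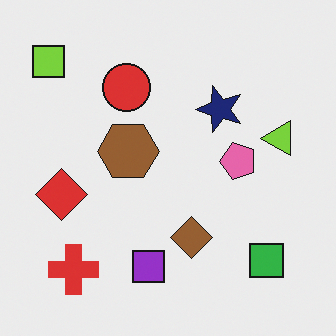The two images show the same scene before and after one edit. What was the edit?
The image was transposed (reflected across the top-left ↔ bottom-right diagonal).

Shapes have swapped their row and column positions — what was in the top-right is now in the bottom-left — a diagonal reflection.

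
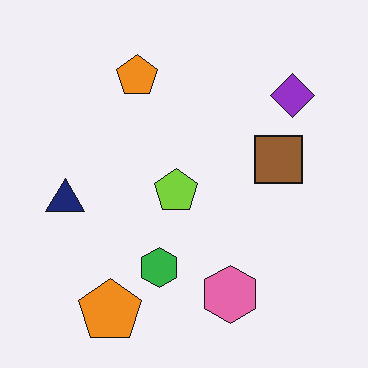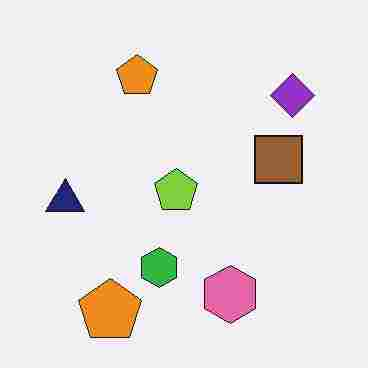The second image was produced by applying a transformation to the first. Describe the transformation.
Heavily JPEG-compressed with obvious blocking artifacts.

Blocky 8×8 compression artifacts appear around shape edges and the flat background shows ringing — characteristic JPEG degradation.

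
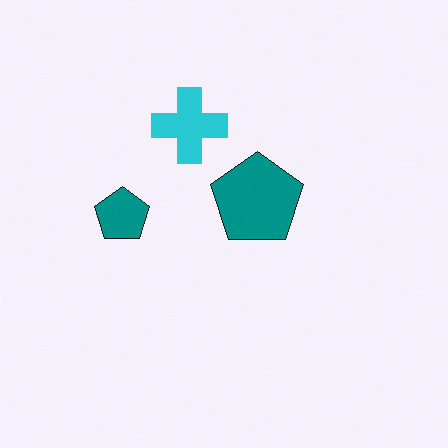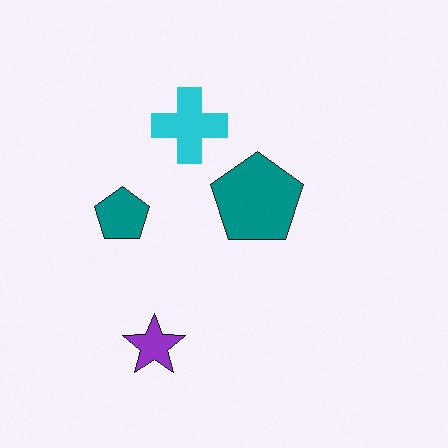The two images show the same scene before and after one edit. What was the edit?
The second image is the first overlaid with an additional purple star.

A purple star appears in the second image that is absent from the first.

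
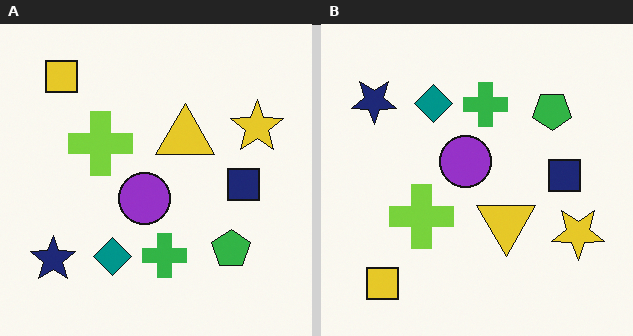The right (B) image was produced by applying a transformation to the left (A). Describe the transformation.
The right (B) image is the left (A) flipped vertically (top ↔ bottom).

The yellow square is in the top-left of the left (A) image and the bottom-left of the right (B) — shapes on opposite sides of the horizontal midline have swapped in a mirror flip.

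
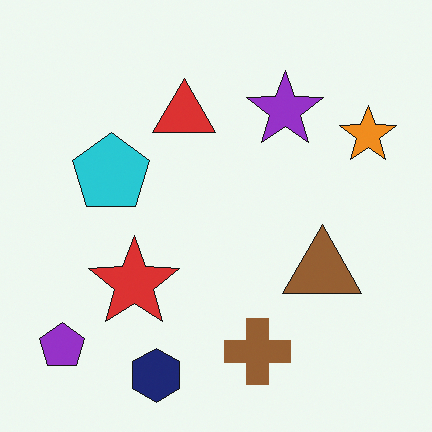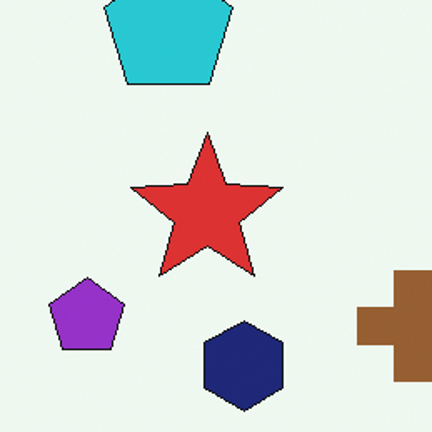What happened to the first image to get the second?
The transformation is: cropped tightly and scaled back up.

The visible shapes are larger and the field of view is narrower; shapes near the original edges may be partly or wholly outside the frame — a crop-and-rescale.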